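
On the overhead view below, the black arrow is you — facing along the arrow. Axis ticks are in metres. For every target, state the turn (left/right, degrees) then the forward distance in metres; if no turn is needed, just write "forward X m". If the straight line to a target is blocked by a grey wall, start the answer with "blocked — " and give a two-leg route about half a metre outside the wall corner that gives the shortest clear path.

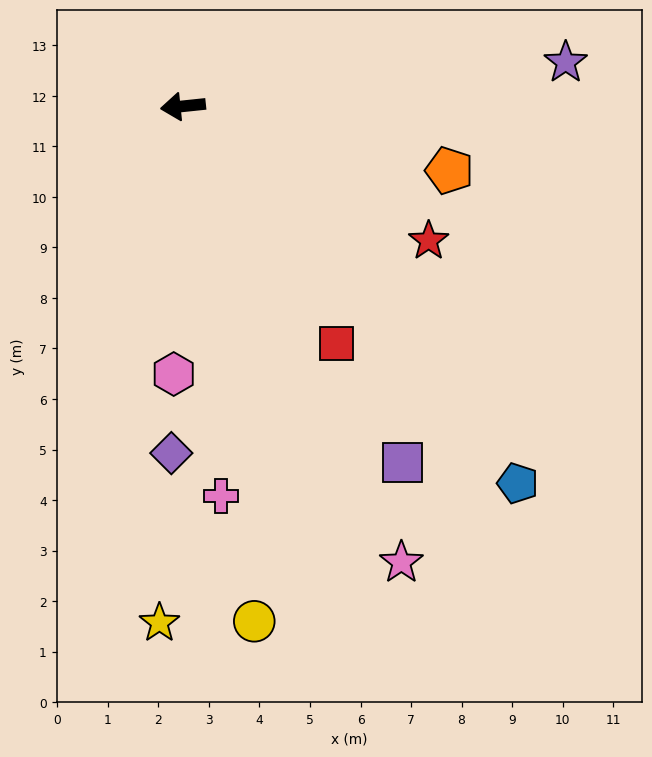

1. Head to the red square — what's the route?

turn left 117°, forward 5.6 m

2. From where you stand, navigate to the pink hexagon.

turn left 82°, forward 5.3 m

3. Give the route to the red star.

turn left 145°, forward 5.5 m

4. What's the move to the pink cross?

turn left 90°, forward 7.8 m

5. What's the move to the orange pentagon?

turn left 160°, forward 5.4 m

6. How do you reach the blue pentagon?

turn left 126°, forward 10.0 m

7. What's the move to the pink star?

turn left 110°, forward 10.0 m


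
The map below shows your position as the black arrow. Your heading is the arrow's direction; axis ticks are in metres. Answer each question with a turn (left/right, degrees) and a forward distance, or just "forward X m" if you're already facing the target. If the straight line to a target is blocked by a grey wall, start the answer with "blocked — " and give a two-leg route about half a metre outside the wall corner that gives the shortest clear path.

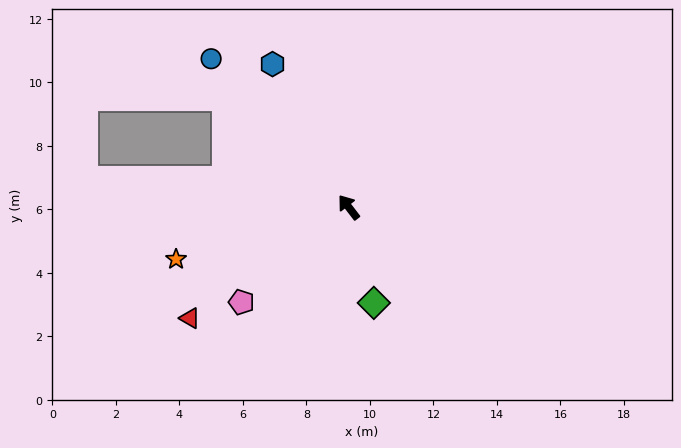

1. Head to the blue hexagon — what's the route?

turn right 10°, forward 5.1 m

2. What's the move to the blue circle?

turn left 5°, forward 6.4 m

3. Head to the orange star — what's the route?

turn left 69°, forward 5.7 m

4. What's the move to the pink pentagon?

turn left 94°, forward 4.5 m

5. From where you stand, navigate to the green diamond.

turn left 157°, forward 3.1 m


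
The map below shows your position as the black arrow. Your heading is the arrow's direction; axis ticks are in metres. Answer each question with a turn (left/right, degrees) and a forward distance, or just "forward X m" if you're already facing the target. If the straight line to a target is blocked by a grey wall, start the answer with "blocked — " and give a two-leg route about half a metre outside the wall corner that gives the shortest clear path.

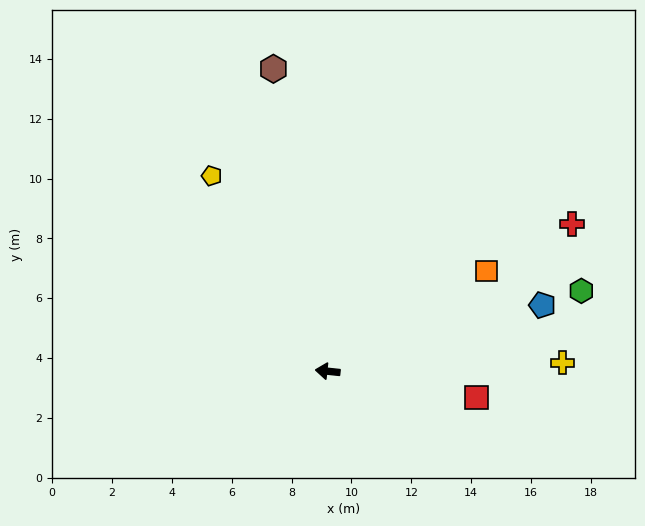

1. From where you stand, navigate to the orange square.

turn right 142°, forward 6.3 m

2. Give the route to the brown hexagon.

turn right 74°, forward 10.3 m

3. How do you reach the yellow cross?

turn right 172°, forward 7.8 m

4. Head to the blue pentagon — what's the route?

turn right 157°, forward 7.5 m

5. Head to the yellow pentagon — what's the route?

turn right 53°, forward 7.6 m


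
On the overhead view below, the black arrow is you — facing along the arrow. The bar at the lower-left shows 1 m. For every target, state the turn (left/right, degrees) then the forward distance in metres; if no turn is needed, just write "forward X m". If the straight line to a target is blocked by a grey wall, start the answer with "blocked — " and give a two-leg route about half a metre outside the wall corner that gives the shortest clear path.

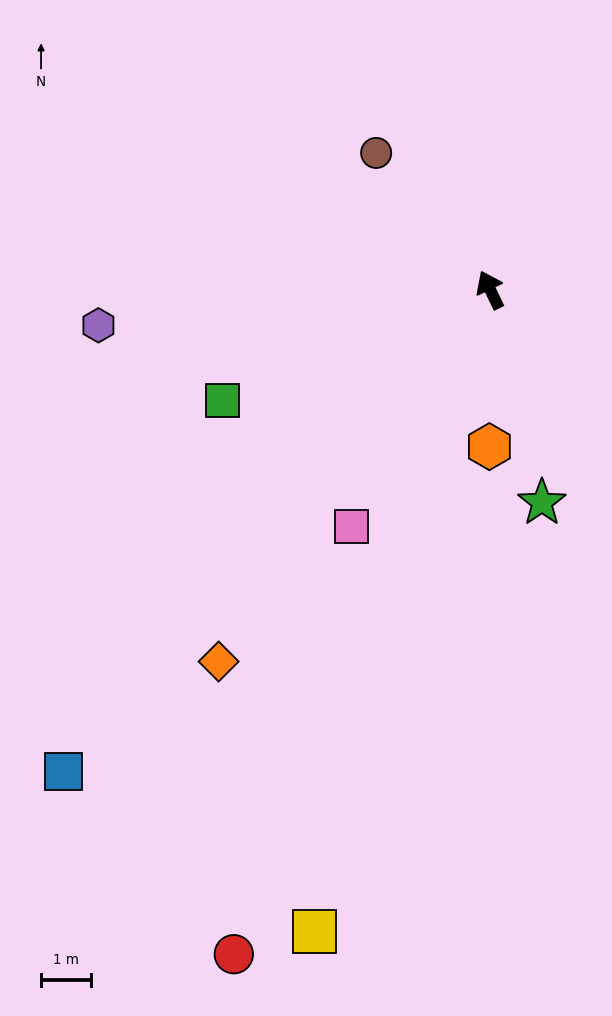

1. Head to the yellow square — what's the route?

turn left 139°, forward 13.2 m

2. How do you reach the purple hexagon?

turn left 70°, forward 7.8 m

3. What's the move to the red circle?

turn left 133°, forward 14.1 m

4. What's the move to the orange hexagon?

turn left 154°, forward 3.1 m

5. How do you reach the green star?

turn left 168°, forward 4.3 m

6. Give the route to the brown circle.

turn left 14°, forward 3.5 m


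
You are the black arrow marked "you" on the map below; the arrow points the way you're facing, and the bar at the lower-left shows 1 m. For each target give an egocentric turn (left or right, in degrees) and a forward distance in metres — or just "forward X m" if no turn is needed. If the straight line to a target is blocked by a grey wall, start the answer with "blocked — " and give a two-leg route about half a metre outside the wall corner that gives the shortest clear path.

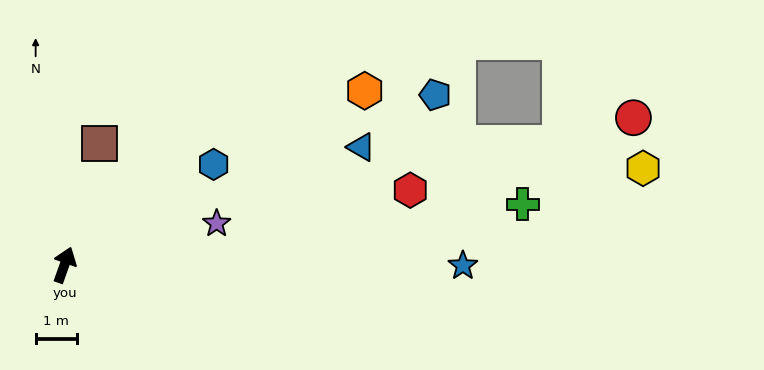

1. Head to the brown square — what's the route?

turn left 4°, forward 3.0 m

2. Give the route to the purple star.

turn right 55°, forward 3.8 m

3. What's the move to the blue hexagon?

turn right 36°, forward 4.3 m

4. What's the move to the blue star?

turn right 71°, forward 9.6 m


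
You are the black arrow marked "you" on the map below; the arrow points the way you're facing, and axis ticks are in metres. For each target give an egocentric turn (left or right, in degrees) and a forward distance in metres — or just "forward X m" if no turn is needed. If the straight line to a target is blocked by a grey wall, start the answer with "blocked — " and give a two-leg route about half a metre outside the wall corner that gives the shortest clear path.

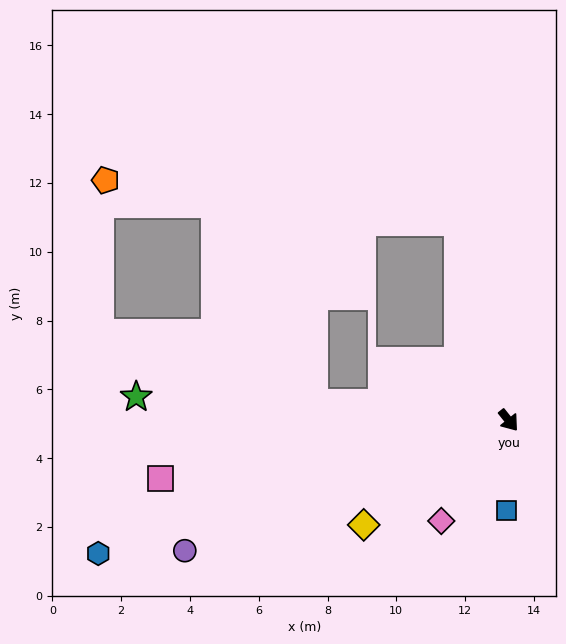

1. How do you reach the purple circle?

turn right 107°, forward 10.1 m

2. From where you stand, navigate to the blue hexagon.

turn right 111°, forward 12.5 m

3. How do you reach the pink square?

turn right 119°, forward 10.3 m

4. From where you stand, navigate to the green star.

turn right 132°, forward 10.8 m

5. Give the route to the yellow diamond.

turn right 93°, forward 5.2 m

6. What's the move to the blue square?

turn right 40°, forward 2.6 m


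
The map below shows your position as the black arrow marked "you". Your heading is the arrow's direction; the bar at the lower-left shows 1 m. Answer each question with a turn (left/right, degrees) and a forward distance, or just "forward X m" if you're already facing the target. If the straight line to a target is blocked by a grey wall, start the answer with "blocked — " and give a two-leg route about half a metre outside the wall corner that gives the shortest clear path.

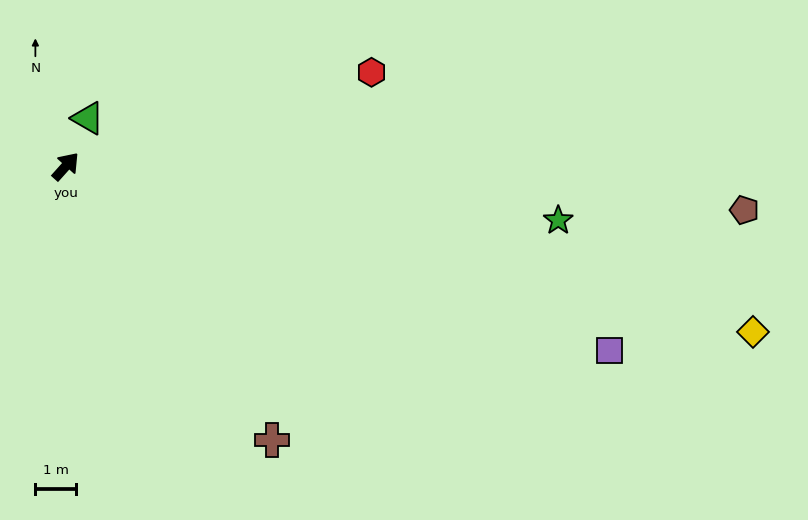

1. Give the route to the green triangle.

turn left 17°, forward 1.3 m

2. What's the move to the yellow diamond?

turn right 62°, forward 17.2 m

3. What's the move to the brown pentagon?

turn right 52°, forward 16.6 m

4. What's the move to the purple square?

turn right 67°, forward 14.0 m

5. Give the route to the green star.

turn right 54°, forward 12.1 m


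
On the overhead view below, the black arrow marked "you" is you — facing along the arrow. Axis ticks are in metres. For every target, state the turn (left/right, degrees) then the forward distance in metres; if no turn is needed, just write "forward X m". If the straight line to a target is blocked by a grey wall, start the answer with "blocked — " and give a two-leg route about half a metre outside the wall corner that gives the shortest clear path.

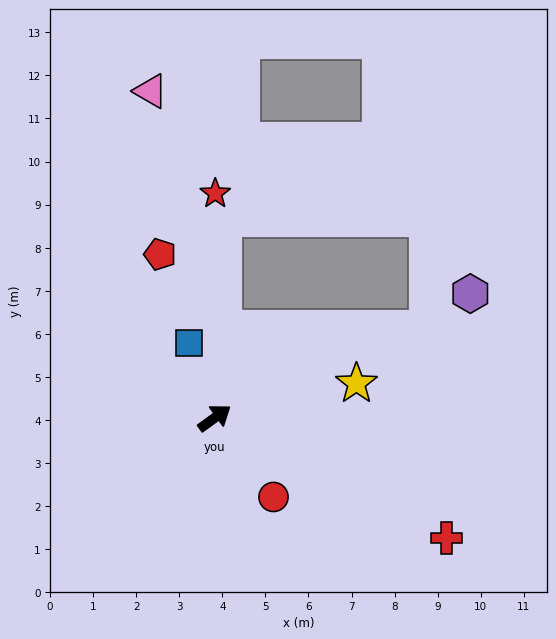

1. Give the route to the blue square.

turn left 73°, forward 1.8 m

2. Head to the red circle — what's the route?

turn right 89°, forward 2.3 m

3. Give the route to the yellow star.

turn right 22°, forward 3.4 m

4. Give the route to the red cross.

turn right 63°, forward 6.1 m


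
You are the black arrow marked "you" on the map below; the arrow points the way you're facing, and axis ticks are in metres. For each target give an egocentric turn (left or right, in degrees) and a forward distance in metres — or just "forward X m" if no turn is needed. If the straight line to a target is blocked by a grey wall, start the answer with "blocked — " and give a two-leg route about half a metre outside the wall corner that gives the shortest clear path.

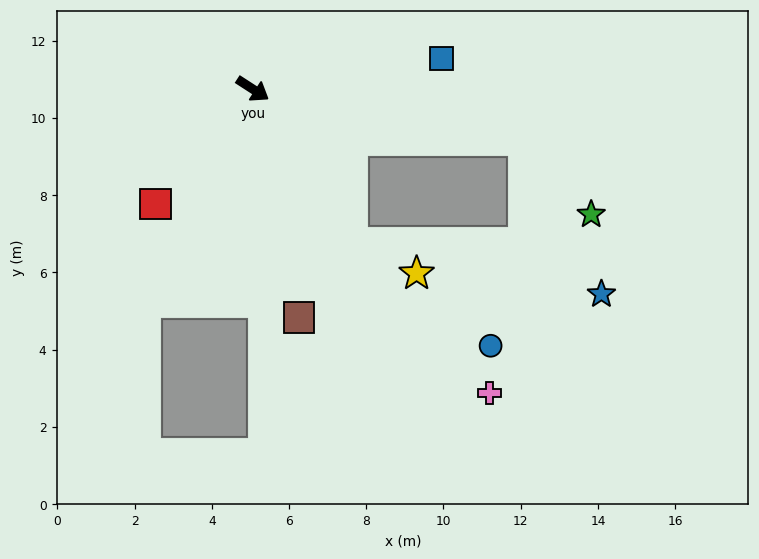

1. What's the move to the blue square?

turn left 42°, forward 5.0 m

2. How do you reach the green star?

blocked — turn left 22°, forward 7.2 m, then turn right 38°, forward 2.6 m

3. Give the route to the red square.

turn right 97°, forward 3.9 m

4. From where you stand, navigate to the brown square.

turn right 46°, forward 6.0 m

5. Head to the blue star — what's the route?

blocked — turn left 22°, forward 7.2 m, then turn right 53°, forward 4.5 m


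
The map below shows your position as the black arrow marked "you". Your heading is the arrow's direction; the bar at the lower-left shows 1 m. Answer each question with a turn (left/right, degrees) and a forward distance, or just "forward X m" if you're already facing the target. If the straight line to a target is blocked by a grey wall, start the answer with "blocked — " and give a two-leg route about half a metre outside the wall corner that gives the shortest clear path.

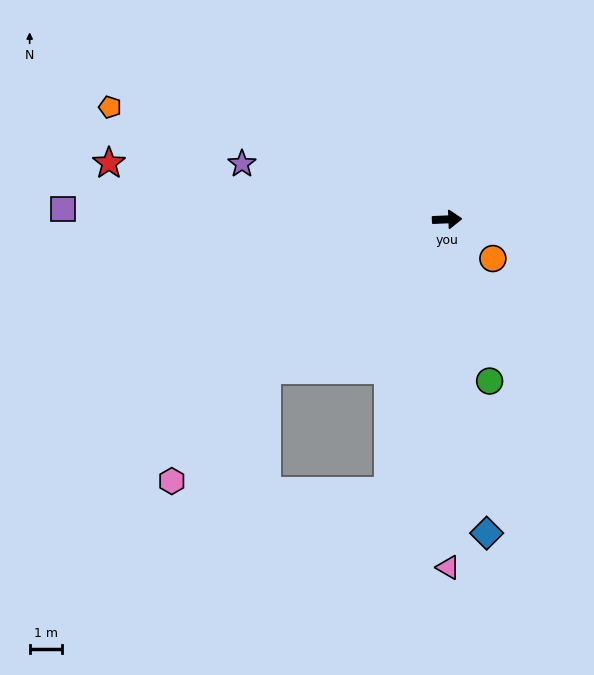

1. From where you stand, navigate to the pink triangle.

turn right 92°, forward 10.6 m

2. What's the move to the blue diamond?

turn right 85°, forward 9.6 m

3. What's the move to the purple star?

turn left 162°, forward 6.5 m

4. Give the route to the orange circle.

turn right 43°, forward 1.8 m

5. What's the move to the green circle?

turn right 78°, forward 5.1 m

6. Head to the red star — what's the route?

turn left 168°, forward 10.5 m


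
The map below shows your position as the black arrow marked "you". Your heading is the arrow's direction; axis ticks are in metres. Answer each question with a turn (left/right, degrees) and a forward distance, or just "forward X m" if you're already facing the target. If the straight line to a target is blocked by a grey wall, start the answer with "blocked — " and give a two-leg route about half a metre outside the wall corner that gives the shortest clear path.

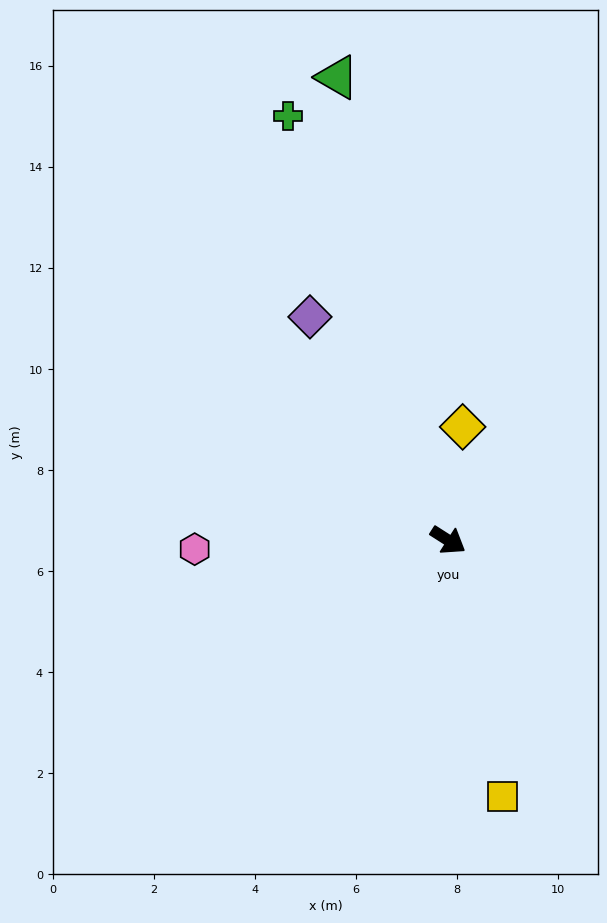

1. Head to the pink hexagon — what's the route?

turn right 145°, forward 5.0 m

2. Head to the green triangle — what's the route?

turn left 136°, forward 9.4 m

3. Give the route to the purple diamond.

turn left 154°, forward 5.2 m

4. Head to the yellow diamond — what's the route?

turn left 115°, forward 2.3 m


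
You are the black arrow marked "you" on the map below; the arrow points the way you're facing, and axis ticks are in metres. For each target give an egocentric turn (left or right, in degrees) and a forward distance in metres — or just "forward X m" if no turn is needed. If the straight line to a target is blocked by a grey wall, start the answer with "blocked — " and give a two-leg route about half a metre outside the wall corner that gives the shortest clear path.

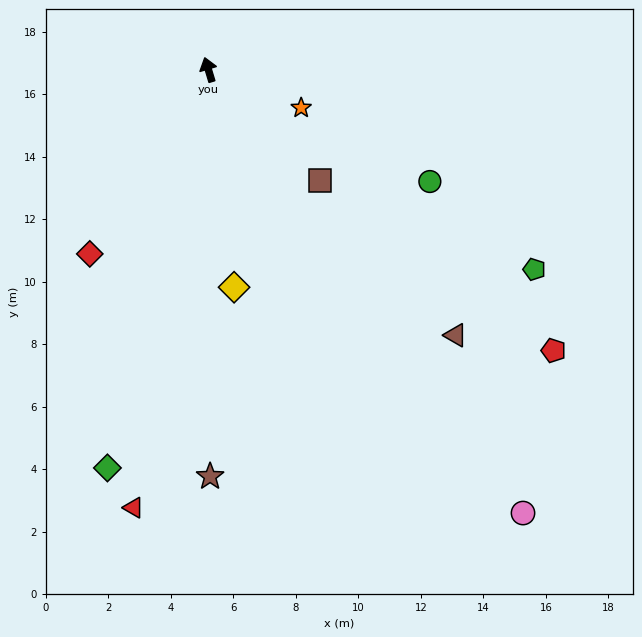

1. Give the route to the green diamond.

turn left 149°, forward 13.1 m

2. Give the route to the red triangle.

turn left 154°, forward 14.2 m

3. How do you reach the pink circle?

turn right 161°, forward 17.4 m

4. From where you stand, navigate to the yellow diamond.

turn left 170°, forward 7.0 m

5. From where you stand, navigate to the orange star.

turn right 129°, forward 3.2 m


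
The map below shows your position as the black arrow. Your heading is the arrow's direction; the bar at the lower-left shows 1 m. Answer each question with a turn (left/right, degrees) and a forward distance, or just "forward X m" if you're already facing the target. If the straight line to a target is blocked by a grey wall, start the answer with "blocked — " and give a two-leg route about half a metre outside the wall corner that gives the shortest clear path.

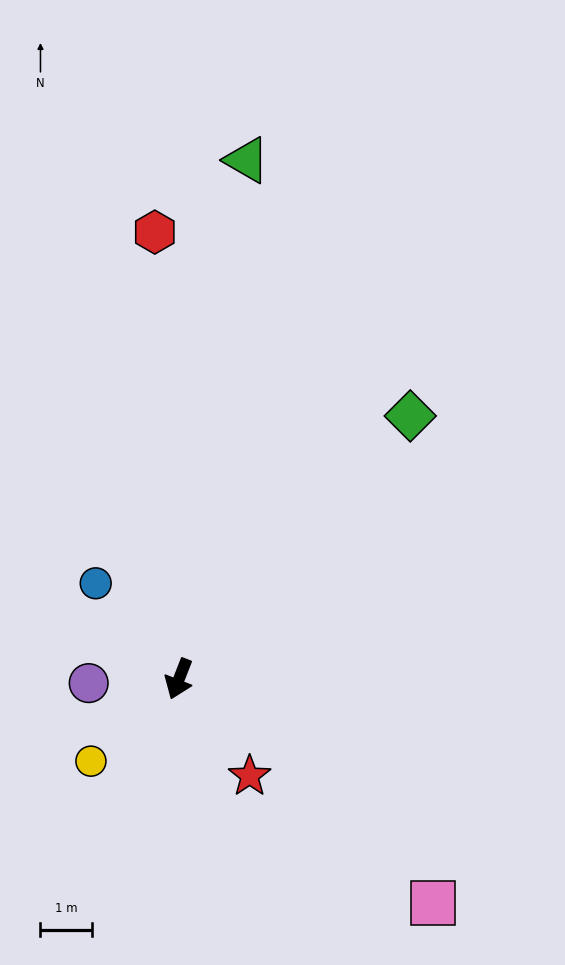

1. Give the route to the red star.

turn left 57°, forward 2.3 m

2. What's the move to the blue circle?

turn right 118°, forward 2.4 m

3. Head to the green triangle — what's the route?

turn right 166°, forward 10.1 m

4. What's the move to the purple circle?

turn right 66°, forward 1.7 m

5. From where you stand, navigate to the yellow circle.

turn right 26°, forward 2.3 m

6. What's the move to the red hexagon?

turn right 156°, forward 8.6 m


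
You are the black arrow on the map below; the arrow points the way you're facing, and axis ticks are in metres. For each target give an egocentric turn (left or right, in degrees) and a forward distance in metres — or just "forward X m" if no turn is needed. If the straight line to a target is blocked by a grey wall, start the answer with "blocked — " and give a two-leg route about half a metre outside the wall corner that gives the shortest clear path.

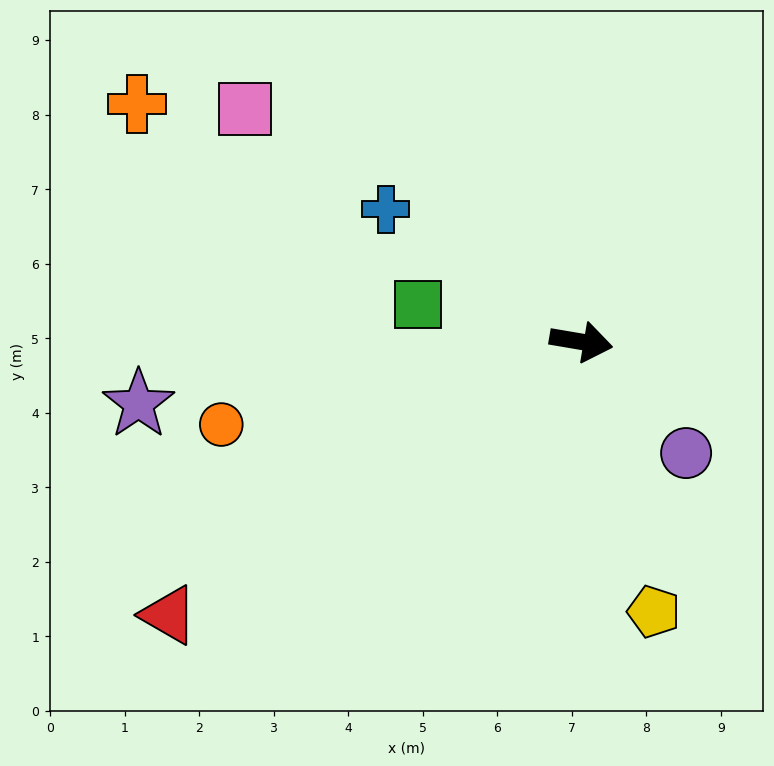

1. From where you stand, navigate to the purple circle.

turn right 37°, forward 2.1 m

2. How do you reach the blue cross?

turn left 156°, forward 3.2 m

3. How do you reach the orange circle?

turn right 157°, forward 5.0 m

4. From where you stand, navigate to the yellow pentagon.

turn right 65°, forward 3.8 m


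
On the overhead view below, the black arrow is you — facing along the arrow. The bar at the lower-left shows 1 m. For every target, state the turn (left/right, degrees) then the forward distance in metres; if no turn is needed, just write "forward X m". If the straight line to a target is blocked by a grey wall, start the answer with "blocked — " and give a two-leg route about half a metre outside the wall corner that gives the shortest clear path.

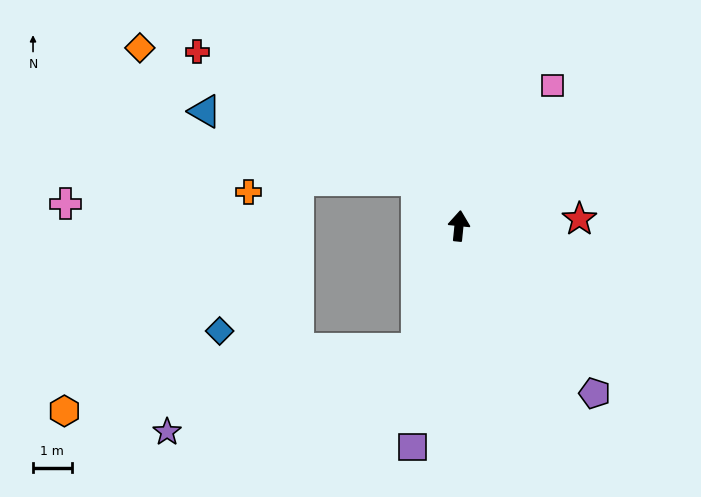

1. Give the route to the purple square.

turn left 174°, forward 5.8 m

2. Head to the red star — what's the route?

turn right 81°, forward 3.1 m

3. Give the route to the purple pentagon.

turn right 135°, forward 5.6 m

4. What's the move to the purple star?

blocked — turn left 167°, forward 3.4 m, then turn right 53°, forward 6.8 m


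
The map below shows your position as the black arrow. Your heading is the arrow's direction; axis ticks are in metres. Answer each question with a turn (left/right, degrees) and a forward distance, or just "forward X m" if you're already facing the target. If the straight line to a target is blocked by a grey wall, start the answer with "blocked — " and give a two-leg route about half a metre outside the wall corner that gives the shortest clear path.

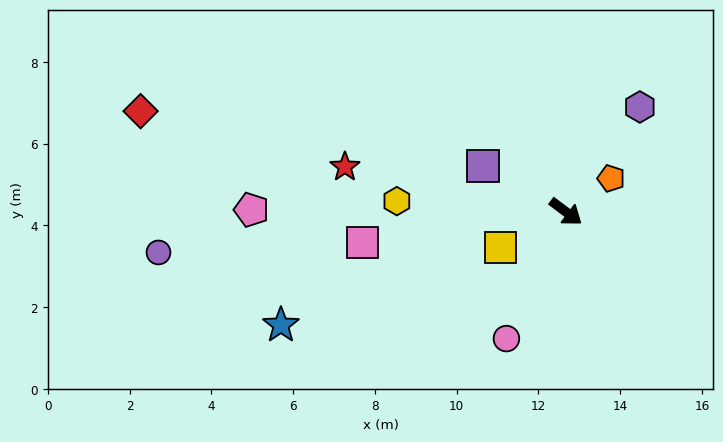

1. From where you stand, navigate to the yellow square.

turn right 115°, forward 1.8 m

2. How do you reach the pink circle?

turn right 78°, forward 3.4 m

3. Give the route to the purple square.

turn right 172°, forward 2.3 m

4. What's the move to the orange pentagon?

turn left 73°, forward 1.4 m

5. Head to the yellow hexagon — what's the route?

turn right 147°, forward 4.1 m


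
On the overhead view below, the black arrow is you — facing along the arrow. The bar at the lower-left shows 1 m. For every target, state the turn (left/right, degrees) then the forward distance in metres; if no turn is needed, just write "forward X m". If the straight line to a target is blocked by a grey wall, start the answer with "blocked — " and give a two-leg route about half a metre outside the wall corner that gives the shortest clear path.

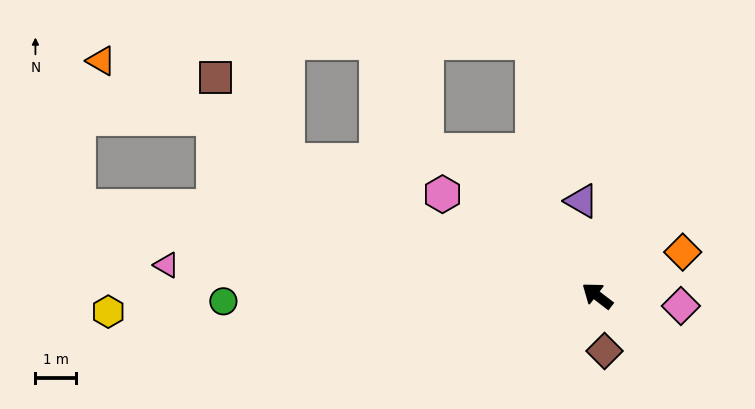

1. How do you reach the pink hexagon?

turn left 4°, forward 4.5 m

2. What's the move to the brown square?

blocked — turn left 14°, forward 8.2 m, then turn right 25°, forward 2.7 m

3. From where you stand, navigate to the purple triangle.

turn right 43°, forward 2.3 m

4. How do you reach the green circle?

turn left 38°, forward 9.1 m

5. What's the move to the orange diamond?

turn right 115°, forward 2.3 m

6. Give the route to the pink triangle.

turn left 33°, forward 10.5 m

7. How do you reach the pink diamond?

turn right 149°, forward 2.1 m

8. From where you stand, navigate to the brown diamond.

turn left 135°, forward 1.4 m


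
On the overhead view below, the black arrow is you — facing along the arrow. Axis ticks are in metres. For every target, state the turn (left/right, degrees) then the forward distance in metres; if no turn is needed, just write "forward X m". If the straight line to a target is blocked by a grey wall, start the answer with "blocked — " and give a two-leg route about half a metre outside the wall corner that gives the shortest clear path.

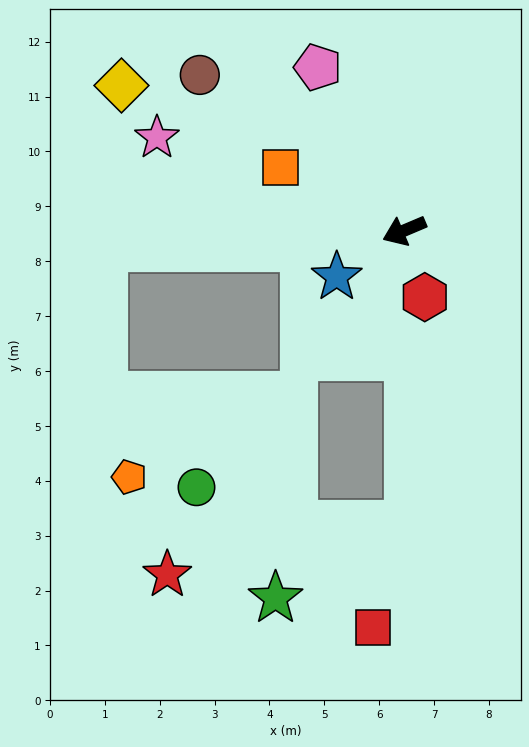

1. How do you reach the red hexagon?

turn left 84°, forward 1.3 m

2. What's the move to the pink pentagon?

turn right 85°, forward 3.4 m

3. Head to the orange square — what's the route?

turn right 50°, forward 2.5 m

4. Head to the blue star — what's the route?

turn left 11°, forward 1.5 m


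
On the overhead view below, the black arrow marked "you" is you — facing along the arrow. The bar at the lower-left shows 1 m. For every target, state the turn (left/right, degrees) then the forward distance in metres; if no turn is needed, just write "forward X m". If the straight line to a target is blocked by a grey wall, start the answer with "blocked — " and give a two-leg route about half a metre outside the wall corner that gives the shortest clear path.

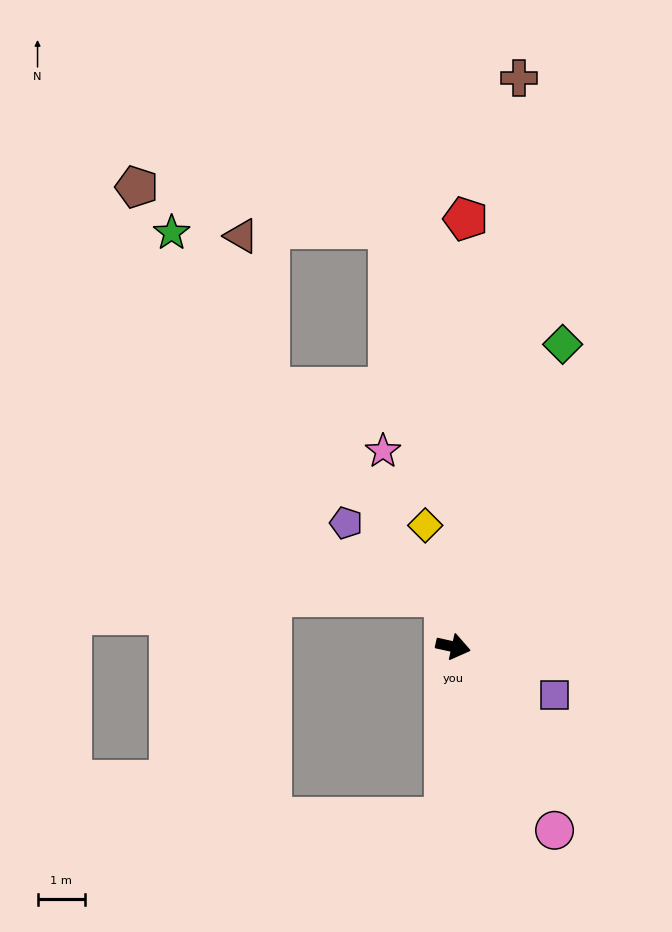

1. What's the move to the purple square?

turn right 13°, forward 2.4 m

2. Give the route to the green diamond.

turn left 83°, forward 6.8 m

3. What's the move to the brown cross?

turn left 96°, forward 12.1 m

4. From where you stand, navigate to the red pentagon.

turn left 101°, forward 9.0 m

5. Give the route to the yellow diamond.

turn left 115°, forward 2.6 m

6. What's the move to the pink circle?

turn right 49°, forward 4.4 m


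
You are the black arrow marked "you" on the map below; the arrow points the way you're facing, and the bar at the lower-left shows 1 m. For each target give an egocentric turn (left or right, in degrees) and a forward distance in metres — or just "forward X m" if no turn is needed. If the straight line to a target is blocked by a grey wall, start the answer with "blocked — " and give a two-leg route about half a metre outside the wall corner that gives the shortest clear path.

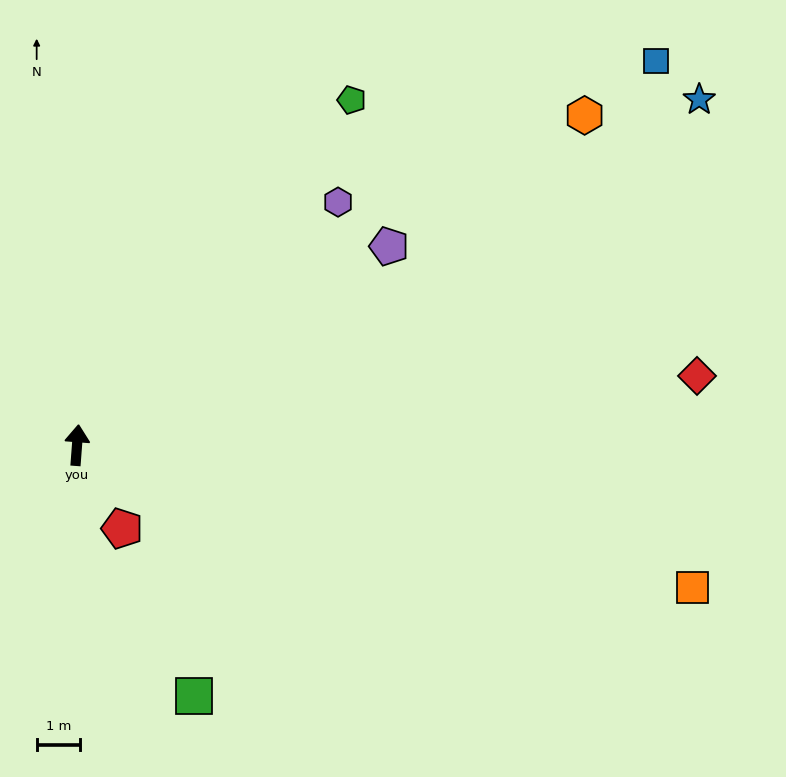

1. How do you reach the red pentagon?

turn right 147°, forward 2.2 m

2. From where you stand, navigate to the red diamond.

turn right 79°, forward 14.3 m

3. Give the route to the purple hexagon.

turn right 43°, forward 8.2 m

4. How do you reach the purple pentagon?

turn right 53°, forward 8.5 m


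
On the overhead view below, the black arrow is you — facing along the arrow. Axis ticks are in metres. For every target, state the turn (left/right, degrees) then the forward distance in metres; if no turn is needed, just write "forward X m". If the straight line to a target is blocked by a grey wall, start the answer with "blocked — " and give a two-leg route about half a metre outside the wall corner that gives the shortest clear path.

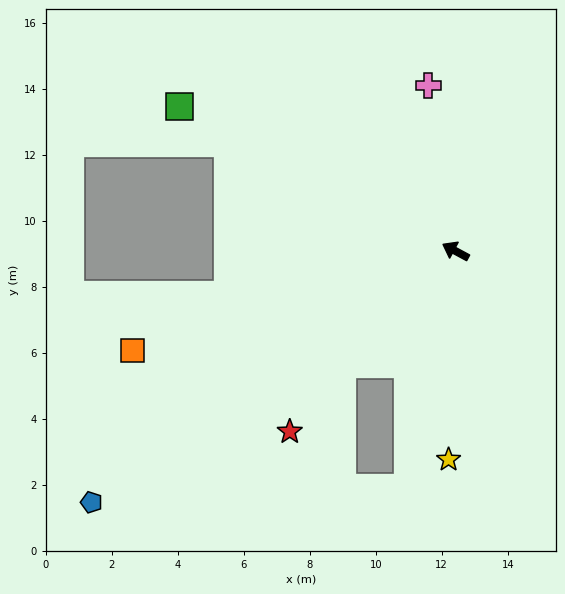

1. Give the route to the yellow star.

turn left 116°, forward 6.3 m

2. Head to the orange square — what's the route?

turn left 45°, forward 10.2 m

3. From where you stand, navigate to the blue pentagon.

turn left 63°, forward 13.4 m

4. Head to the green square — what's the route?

forward 9.4 m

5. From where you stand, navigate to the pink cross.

turn right 52°, forward 5.1 m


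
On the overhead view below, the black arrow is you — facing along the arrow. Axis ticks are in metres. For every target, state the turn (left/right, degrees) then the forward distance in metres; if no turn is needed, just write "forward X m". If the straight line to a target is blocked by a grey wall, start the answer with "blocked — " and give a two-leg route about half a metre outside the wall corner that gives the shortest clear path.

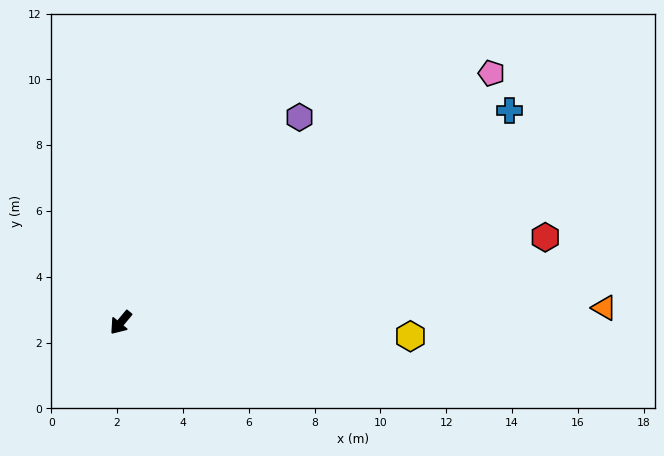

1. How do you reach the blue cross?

turn left 158°, forward 13.5 m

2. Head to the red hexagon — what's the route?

turn left 141°, forward 13.2 m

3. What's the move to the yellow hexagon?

turn left 127°, forward 8.8 m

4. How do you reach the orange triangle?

turn left 132°, forward 14.7 m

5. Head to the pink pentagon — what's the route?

turn left 164°, forward 13.6 m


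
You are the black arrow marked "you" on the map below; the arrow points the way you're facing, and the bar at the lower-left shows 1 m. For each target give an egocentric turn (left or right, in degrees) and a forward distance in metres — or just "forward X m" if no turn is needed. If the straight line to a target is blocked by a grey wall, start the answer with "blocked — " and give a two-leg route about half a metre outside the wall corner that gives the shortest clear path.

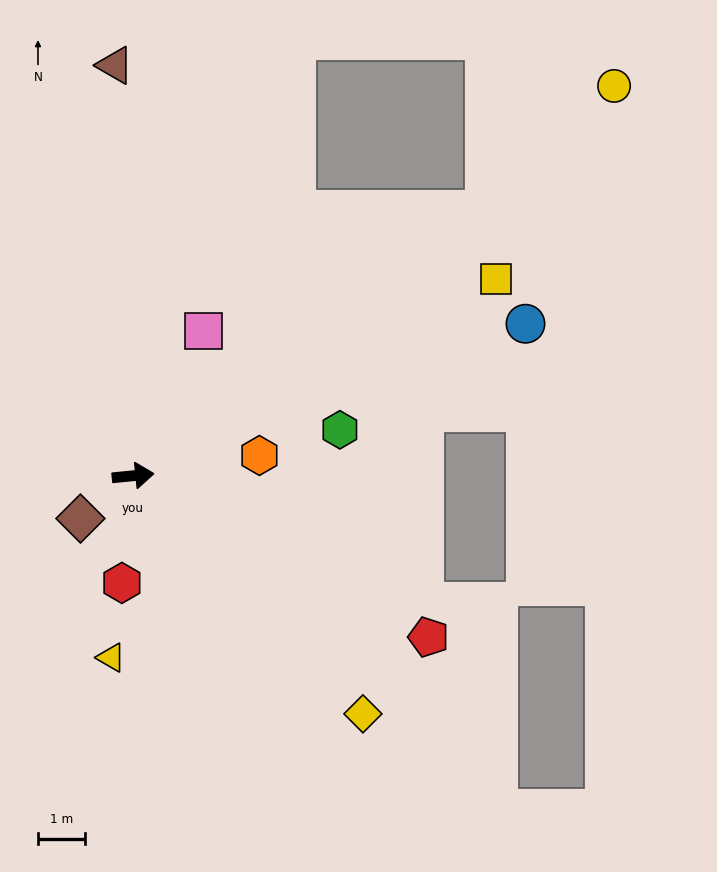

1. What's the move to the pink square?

turn left 58°, forward 3.4 m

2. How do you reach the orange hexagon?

turn left 3°, forward 2.7 m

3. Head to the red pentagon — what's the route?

turn right 34°, forward 7.1 m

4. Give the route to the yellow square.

turn left 23°, forward 8.7 m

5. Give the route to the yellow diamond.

turn right 52°, forward 7.0 m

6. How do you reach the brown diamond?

turn right 147°, forward 1.4 m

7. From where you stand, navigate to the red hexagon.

turn right 102°, forward 2.3 m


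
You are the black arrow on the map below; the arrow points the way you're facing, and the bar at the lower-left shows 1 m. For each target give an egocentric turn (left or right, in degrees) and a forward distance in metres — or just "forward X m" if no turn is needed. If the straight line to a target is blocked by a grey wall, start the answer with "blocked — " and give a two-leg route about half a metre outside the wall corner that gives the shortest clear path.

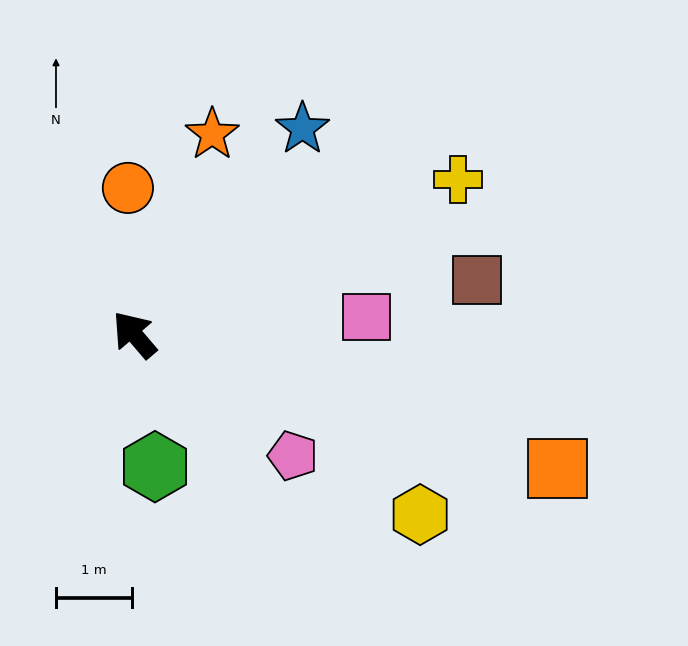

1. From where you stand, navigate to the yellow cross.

turn right 105°, forward 4.7 m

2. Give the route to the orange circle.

turn right 38°, forward 1.9 m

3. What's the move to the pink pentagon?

turn right 168°, forward 2.6 m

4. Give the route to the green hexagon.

turn left 148°, forward 1.8 m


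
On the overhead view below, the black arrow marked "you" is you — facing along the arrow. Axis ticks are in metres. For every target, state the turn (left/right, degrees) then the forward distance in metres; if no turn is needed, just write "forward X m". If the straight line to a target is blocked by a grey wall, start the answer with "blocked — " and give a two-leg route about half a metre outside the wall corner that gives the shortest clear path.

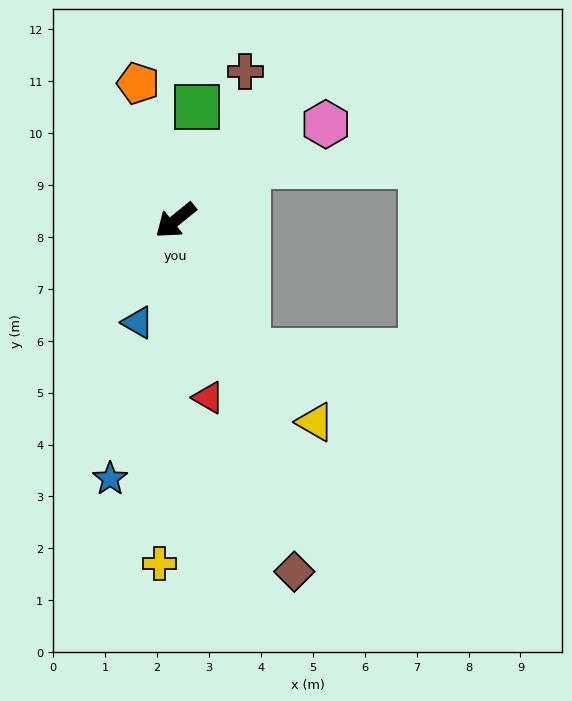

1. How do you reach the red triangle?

turn left 61°, forward 3.5 m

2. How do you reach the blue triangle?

turn left 31°, forward 2.1 m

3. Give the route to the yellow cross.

turn left 48°, forward 6.6 m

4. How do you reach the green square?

turn right 140°, forward 2.2 m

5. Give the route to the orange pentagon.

turn right 114°, forward 2.7 m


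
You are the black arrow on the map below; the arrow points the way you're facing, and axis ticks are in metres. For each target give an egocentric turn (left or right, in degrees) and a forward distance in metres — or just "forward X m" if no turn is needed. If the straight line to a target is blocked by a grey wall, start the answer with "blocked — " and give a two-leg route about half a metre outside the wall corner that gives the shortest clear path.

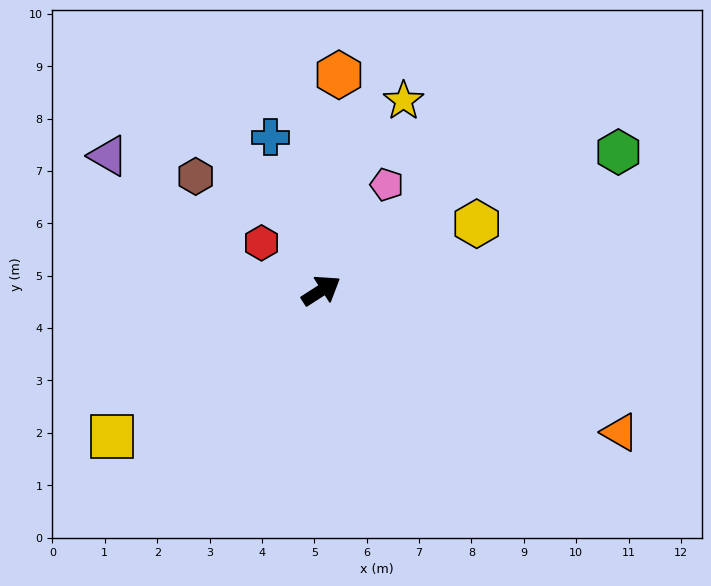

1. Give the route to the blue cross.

turn left 76°, forward 3.1 m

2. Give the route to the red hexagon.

turn left 109°, forward 1.5 m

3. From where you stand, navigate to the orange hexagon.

turn left 53°, forward 4.1 m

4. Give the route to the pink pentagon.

turn left 26°, forward 2.4 m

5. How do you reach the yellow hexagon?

turn right 9°, forward 3.2 m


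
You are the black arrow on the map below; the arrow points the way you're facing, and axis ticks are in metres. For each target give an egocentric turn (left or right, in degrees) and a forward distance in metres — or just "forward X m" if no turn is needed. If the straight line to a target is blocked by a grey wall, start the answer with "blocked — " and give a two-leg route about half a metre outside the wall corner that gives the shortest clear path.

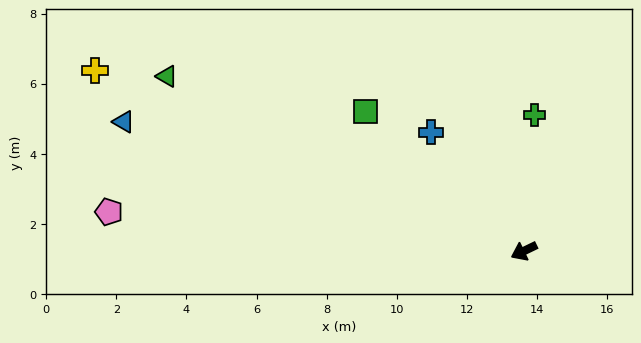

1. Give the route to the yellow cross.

turn right 49°, forward 13.3 m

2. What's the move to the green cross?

turn right 120°, forward 3.9 m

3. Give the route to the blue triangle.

turn right 44°, forward 12.0 m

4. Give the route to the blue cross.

turn right 78°, forward 4.3 m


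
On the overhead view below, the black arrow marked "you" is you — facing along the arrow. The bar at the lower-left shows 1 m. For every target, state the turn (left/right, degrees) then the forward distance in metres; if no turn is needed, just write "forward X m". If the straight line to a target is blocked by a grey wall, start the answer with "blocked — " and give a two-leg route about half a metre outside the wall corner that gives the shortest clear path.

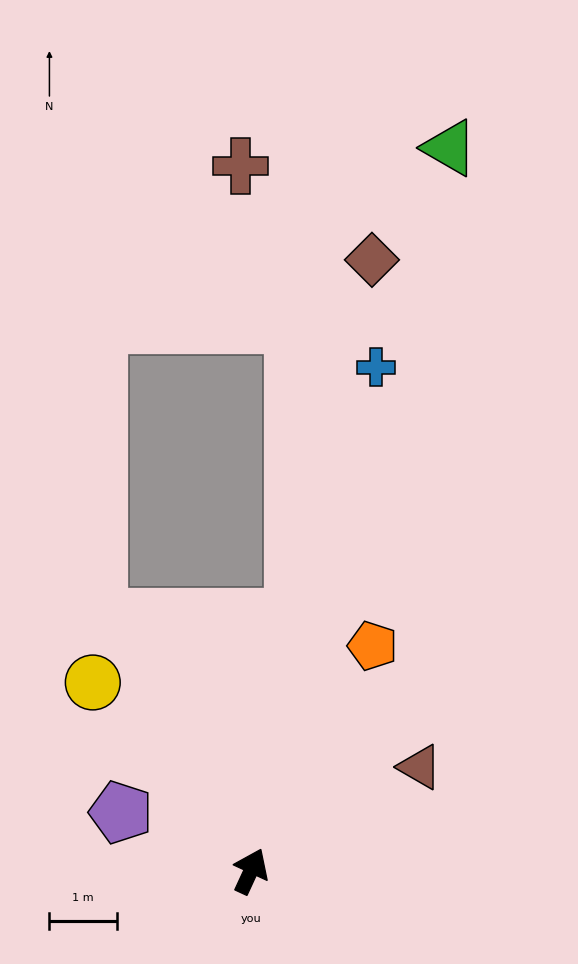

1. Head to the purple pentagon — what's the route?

turn left 90°, forward 2.1 m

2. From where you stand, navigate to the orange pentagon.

turn right 4°, forward 3.8 m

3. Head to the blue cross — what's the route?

turn left 11°, forward 7.7 m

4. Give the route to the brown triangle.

turn right 34°, forward 2.9 m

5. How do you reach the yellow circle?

turn left 65°, forward 3.7 m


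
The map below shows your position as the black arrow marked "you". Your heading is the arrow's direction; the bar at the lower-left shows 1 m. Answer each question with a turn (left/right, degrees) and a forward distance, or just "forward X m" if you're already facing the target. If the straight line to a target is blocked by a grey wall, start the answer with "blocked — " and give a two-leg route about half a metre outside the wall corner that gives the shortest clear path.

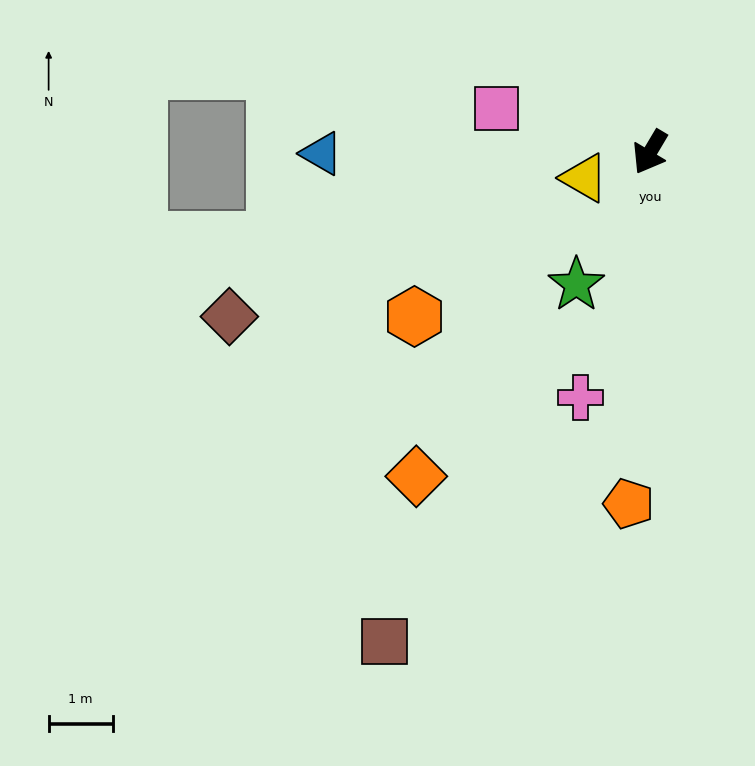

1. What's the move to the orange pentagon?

turn left 27°, forward 5.5 m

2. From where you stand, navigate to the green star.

forward 2.4 m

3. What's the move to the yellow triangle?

turn right 38°, forward 1.1 m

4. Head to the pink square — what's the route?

turn right 75°, forward 2.5 m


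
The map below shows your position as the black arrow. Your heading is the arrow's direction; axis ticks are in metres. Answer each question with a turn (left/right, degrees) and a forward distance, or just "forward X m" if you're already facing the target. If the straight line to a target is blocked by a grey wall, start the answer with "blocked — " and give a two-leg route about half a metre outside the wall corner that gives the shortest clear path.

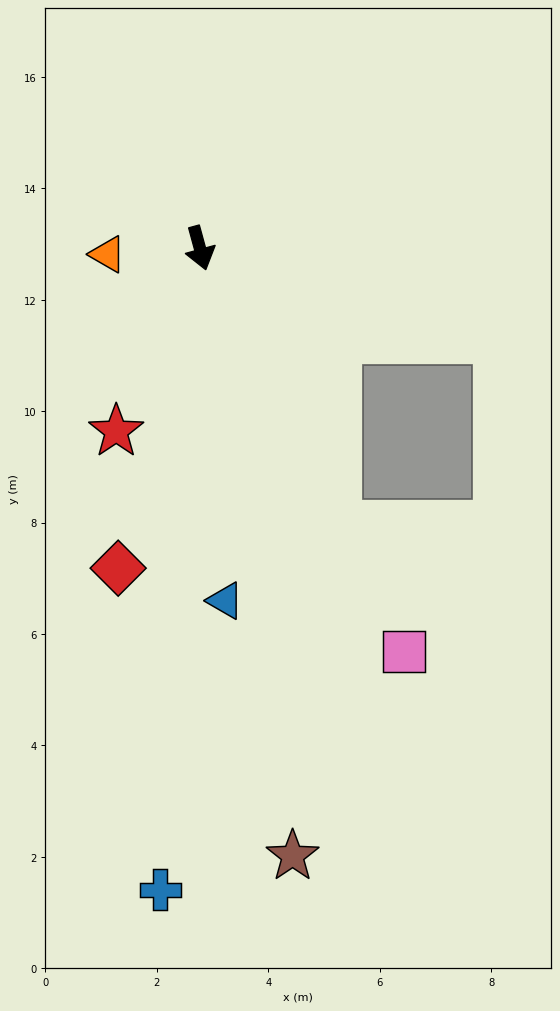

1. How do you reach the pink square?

turn left 12°, forward 8.1 m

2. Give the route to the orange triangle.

turn right 101°, forward 1.7 m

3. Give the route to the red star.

turn right 40°, forward 3.6 m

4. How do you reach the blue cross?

turn right 19°, forward 11.5 m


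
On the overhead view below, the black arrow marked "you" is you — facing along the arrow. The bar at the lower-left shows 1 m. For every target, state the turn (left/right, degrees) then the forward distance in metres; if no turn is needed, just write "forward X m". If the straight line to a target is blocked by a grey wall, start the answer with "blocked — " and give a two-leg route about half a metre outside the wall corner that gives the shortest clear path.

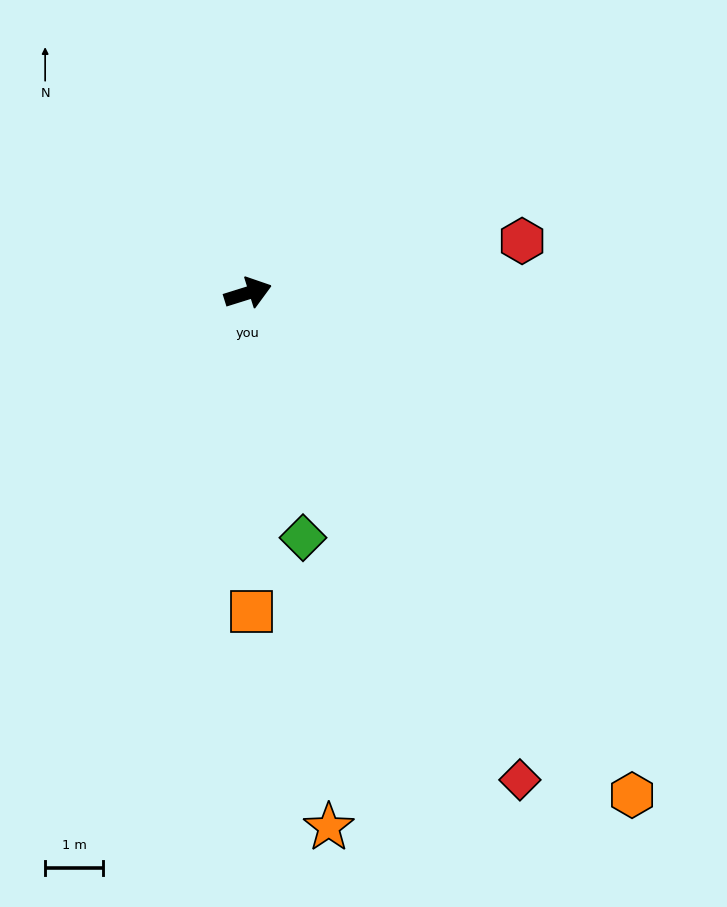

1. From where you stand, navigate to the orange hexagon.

turn right 70°, forward 10.9 m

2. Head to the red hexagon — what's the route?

turn right 7°, forward 4.8 m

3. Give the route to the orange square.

turn right 107°, forward 5.5 m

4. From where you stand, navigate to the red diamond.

turn right 78°, forward 9.6 m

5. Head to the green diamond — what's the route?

turn right 95°, forward 4.3 m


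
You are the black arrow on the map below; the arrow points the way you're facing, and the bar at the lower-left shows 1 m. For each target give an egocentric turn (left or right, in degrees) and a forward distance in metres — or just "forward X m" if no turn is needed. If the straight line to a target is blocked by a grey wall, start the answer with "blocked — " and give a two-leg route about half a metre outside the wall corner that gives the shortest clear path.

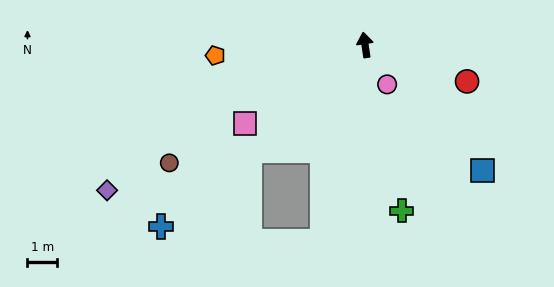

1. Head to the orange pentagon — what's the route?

turn left 86°, forward 5.0 m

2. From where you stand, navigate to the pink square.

turn left 115°, forward 4.8 m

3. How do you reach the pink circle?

turn right 159°, forward 1.5 m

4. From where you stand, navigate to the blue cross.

turn left 123°, forward 9.2 m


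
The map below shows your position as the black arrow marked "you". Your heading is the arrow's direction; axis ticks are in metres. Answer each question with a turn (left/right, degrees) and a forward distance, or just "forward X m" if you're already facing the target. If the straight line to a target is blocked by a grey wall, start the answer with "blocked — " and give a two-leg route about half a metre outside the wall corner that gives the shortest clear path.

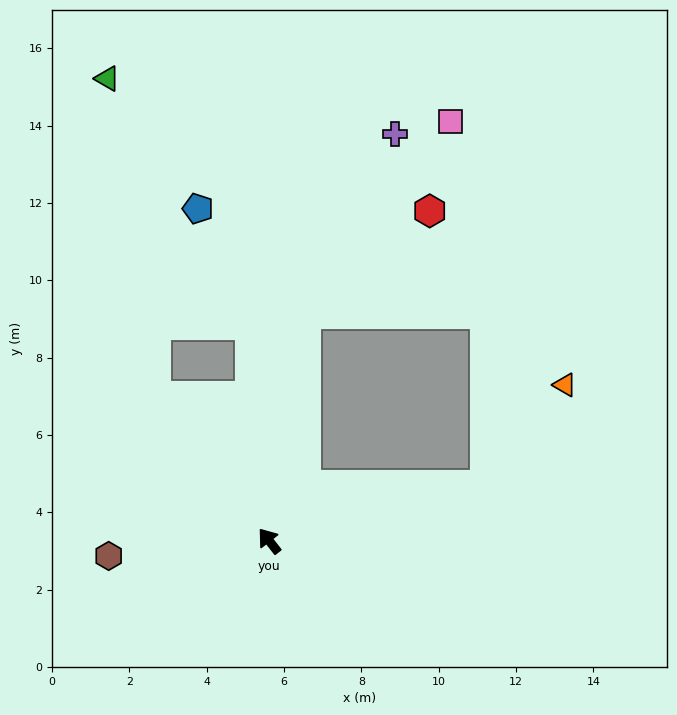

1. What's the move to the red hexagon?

blocked — turn right 47°, forward 6.0 m, then turn right 42°, forward 4.2 m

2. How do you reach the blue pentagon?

blocked — turn right 33°, forward 5.6 m, then turn left 20°, forward 3.3 m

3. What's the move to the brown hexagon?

turn left 57°, forward 4.2 m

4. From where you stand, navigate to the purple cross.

blocked — turn right 47°, forward 6.0 m, then turn right 18°, forward 5.2 m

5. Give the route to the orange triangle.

blocked — turn right 114°, forward 5.8 m, then turn left 38°, forward 3.3 m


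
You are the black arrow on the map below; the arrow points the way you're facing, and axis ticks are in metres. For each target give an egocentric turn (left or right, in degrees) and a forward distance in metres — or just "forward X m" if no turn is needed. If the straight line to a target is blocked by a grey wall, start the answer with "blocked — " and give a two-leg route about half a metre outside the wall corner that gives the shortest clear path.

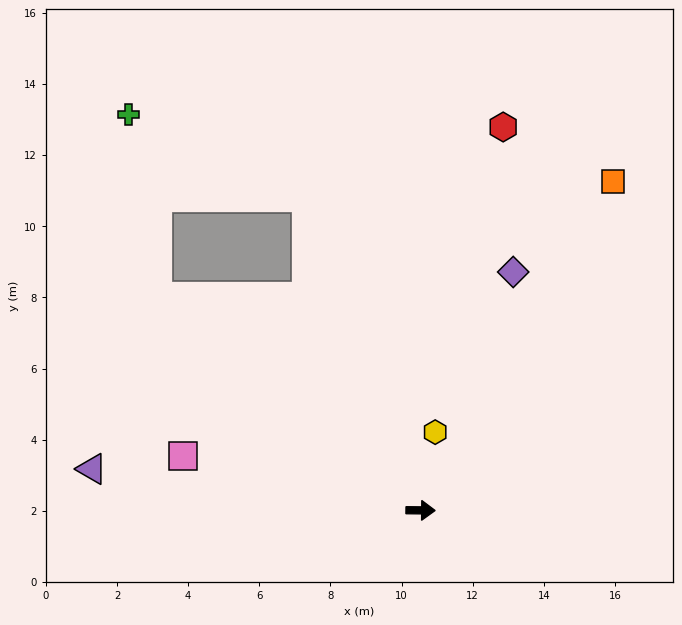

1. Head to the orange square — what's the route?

turn left 60°, forward 10.7 m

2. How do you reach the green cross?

blocked — turn left 142°, forward 9.5 m, then turn right 42°, forward 5.2 m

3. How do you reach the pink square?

turn left 168°, forward 6.9 m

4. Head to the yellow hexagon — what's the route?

turn left 80°, forward 2.2 m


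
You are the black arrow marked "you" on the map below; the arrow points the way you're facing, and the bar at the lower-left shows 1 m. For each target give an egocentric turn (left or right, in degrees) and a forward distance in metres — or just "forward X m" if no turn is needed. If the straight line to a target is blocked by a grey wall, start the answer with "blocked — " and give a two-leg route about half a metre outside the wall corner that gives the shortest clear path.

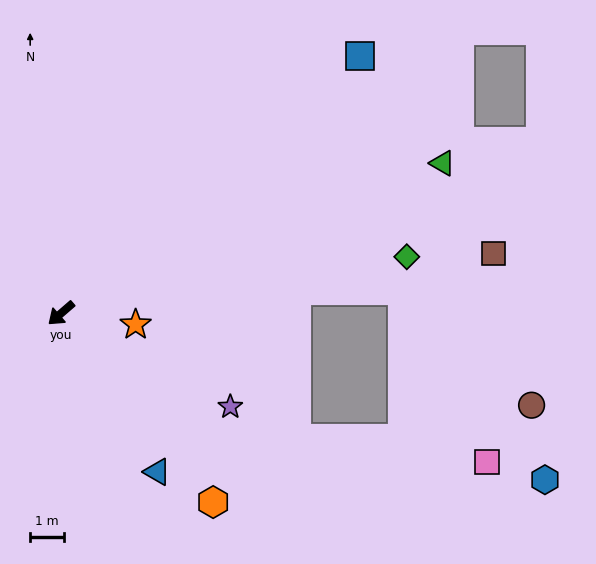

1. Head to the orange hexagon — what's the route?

turn left 88°, forward 7.1 m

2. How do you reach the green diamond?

turn left 148°, forward 10.3 m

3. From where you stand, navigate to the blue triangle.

turn left 80°, forward 5.5 m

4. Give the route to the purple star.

turn left 110°, forward 5.7 m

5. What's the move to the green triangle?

turn left 161°, forward 12.1 m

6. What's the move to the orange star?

turn left 131°, forward 2.2 m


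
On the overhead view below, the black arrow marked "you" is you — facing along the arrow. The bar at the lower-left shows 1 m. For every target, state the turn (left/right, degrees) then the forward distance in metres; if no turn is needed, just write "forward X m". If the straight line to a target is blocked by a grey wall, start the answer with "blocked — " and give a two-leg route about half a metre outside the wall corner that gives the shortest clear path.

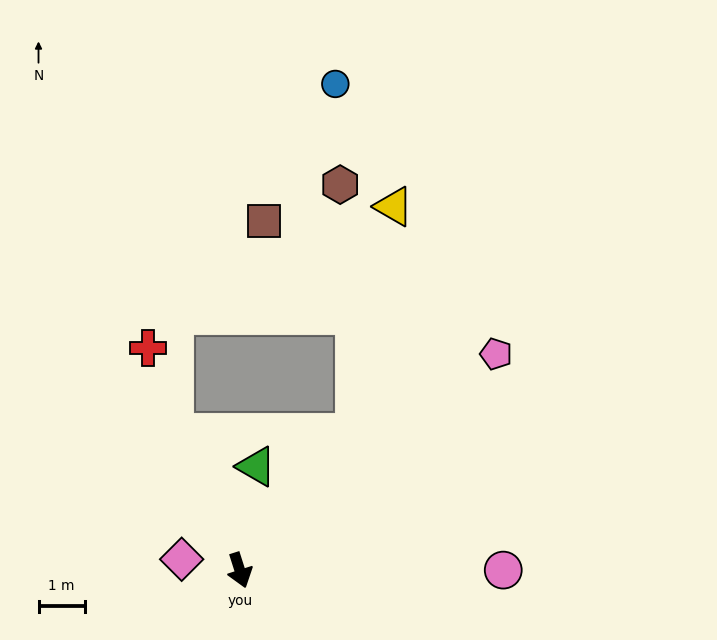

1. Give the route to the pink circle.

turn left 72°, forward 5.7 m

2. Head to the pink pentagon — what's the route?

turn left 112°, forward 7.3 m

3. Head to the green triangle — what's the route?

turn left 153°, forward 2.3 m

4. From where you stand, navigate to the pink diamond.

turn right 118°, forward 1.3 m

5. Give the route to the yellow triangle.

blocked — turn left 122°, forward 3.9 m, then turn left 31°, forward 5.0 m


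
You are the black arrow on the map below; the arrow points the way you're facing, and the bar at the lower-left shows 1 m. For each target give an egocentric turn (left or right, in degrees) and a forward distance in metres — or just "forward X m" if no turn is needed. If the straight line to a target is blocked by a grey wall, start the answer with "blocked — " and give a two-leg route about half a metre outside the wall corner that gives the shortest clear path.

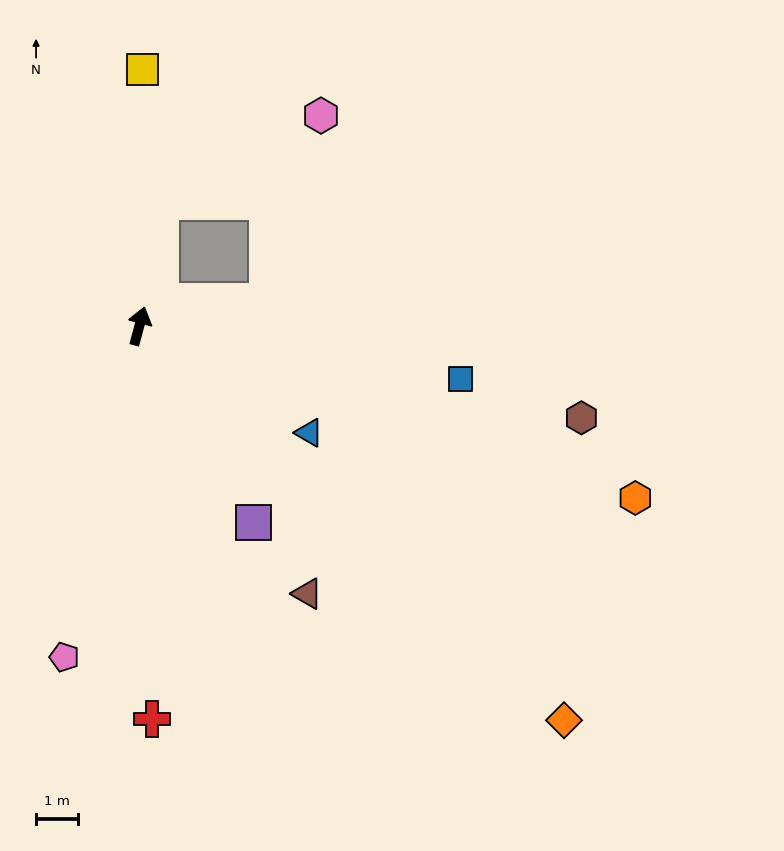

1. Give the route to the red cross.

turn right 163°, forward 9.3 m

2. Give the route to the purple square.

turn right 135°, forward 5.4 m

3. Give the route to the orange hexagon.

turn right 94°, forward 12.4 m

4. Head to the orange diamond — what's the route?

turn right 118°, forward 13.7 m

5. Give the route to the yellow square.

turn left 14°, forward 6.1 m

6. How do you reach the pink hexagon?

blocked — turn left 5°, forward 3.0 m, then turn right 52°, forward 4.3 m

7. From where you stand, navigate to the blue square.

turn right 84°, forward 7.7 m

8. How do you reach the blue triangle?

turn right 107°, forward 4.7 m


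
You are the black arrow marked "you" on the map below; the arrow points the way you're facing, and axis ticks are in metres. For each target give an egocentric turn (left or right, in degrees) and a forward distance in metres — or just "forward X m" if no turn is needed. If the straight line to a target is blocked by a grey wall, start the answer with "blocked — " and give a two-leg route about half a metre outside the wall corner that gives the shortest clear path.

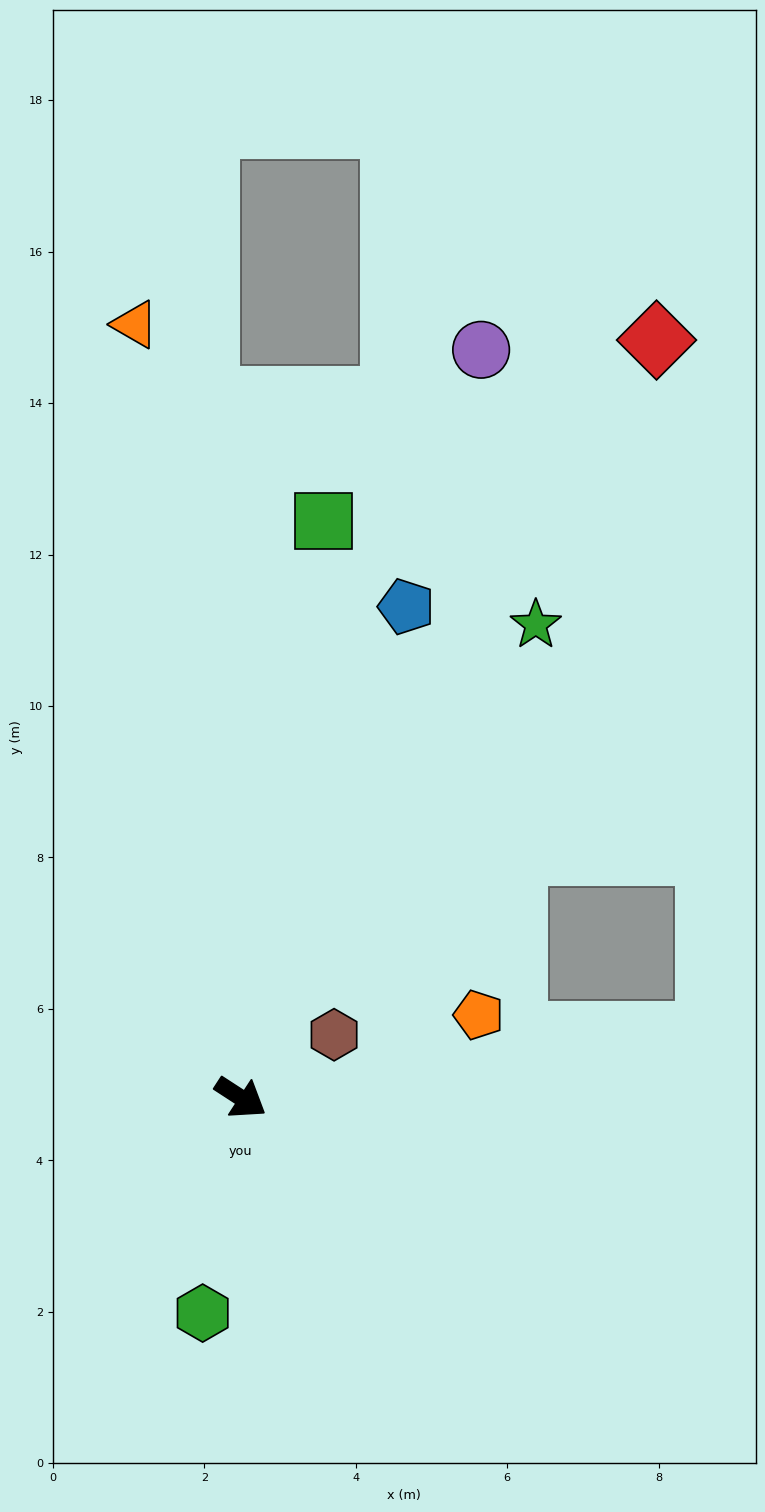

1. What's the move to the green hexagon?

turn right 67°, forward 2.9 m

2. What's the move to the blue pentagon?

turn left 104°, forward 6.8 m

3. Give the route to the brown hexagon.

turn left 67°, forward 1.5 m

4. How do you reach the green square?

turn left 115°, forward 7.7 m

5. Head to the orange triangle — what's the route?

turn left 131°, forward 10.3 m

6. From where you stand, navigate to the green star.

turn left 91°, forward 7.4 m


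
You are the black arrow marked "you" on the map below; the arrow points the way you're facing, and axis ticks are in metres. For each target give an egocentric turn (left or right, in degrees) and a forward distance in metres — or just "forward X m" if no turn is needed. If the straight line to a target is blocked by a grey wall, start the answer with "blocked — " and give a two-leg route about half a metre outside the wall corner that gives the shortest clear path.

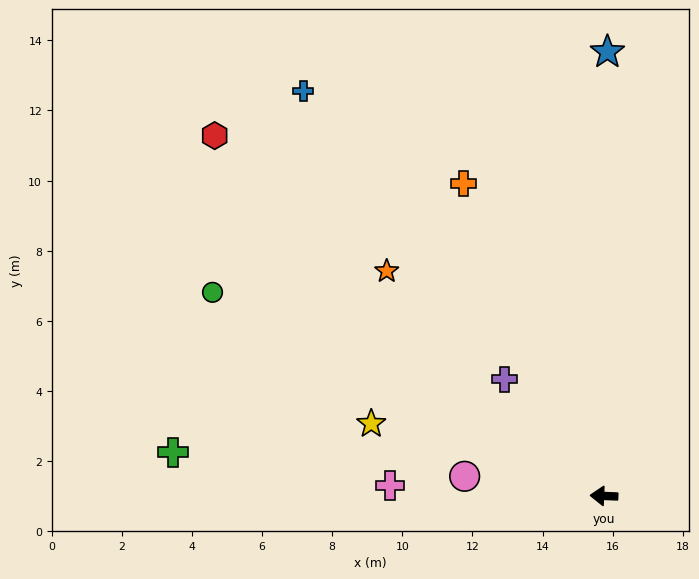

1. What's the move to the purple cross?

turn right 47°, forward 4.4 m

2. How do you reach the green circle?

turn right 25°, forward 12.6 m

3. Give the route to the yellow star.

turn right 15°, forward 6.9 m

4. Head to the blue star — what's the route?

turn right 88°, forward 12.7 m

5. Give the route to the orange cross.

turn right 63°, forward 9.8 m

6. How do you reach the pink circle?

turn right 6°, forward 4.0 m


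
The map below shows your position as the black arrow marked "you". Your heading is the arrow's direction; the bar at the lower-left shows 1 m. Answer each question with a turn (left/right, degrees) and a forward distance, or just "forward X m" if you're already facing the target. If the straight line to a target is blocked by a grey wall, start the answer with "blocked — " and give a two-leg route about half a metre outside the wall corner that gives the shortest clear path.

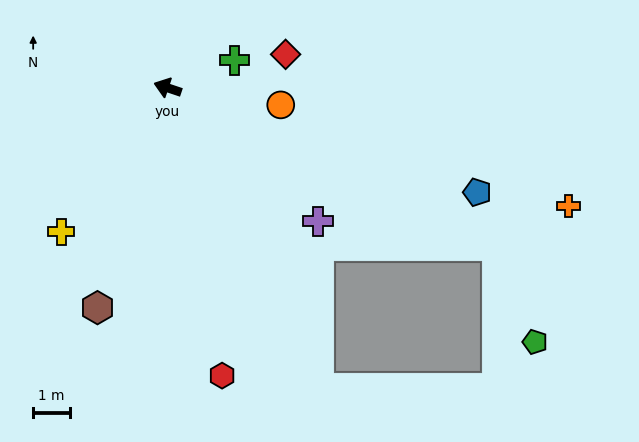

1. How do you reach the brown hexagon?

turn left 91°, forward 6.2 m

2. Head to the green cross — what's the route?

turn right 139°, forward 1.9 m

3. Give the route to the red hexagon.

turn left 119°, forward 7.9 m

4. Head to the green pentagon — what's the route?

blocked — turn left 173°, forward 9.8 m, then turn right 43°, forward 2.8 m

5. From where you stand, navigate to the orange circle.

turn right 170°, forward 3.1 m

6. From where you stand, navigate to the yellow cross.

turn left 72°, forward 4.8 m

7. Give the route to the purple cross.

turn left 157°, forward 5.4 m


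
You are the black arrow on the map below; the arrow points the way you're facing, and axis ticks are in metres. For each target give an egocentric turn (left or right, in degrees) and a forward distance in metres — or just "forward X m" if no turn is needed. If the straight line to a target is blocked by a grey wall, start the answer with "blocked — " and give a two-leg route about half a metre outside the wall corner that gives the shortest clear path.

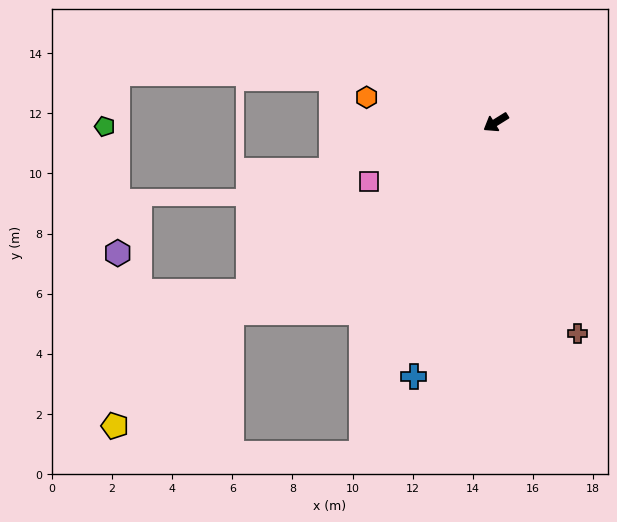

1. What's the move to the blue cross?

turn left 40°, forward 8.9 m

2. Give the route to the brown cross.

turn left 79°, forward 7.5 m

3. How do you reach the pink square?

turn right 7°, forward 4.7 m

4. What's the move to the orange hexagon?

turn right 43°, forward 4.4 m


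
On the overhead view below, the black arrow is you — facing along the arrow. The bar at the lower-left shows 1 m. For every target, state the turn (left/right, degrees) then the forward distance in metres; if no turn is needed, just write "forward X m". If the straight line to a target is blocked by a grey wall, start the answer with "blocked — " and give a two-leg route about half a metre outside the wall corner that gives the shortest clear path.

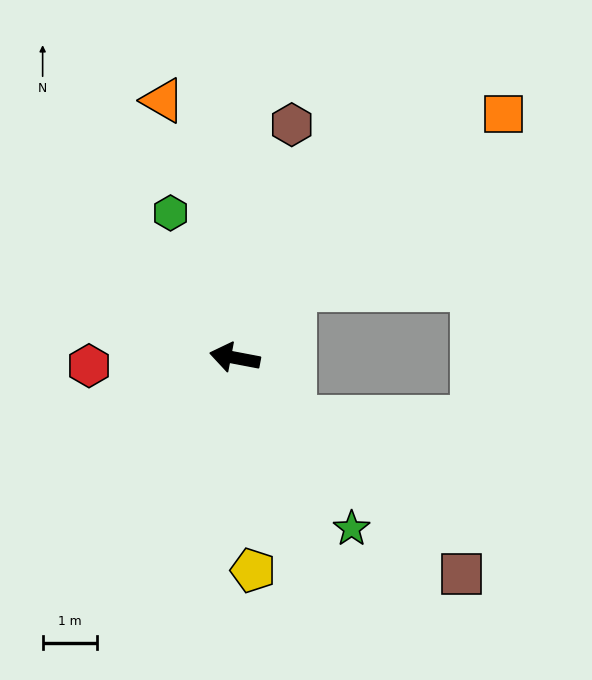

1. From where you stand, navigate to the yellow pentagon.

turn left 106°, forward 3.9 m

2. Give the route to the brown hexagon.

turn right 93°, forward 4.4 m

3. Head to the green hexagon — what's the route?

turn right 55°, forward 2.9 m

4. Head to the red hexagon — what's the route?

turn left 14°, forward 2.7 m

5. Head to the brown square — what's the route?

turn left 147°, forward 5.7 m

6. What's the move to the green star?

turn left 135°, forward 3.8 m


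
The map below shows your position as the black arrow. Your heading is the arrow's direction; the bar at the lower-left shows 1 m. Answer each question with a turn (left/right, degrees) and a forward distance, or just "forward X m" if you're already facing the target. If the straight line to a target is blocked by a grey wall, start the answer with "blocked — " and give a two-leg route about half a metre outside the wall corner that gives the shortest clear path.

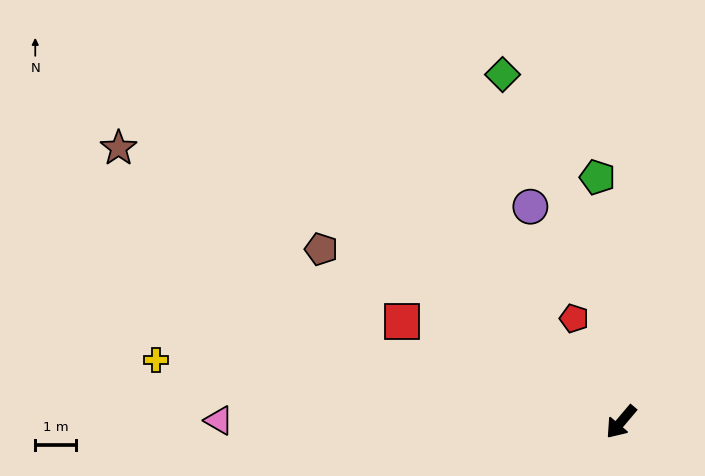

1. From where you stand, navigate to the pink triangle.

turn right 50°, forward 9.8 m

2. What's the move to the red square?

turn right 74°, forward 5.9 m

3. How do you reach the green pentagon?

turn right 134°, forward 6.0 m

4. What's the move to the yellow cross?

turn right 57°, forward 11.4 m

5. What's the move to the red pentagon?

turn right 115°, forward 2.8 m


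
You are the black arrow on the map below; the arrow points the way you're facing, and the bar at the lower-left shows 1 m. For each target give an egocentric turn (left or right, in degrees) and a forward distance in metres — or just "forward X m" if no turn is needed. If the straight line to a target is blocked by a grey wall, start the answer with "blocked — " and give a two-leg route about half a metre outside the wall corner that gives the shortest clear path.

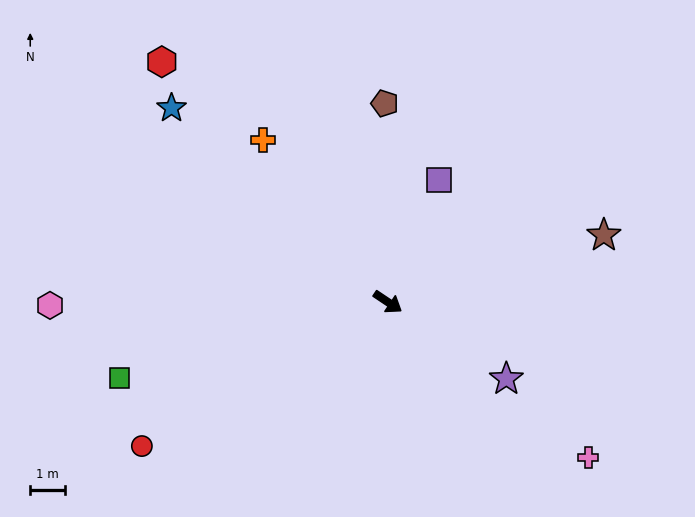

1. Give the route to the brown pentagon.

turn left 125°, forward 5.7 m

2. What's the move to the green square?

turn right 130°, forward 8.1 m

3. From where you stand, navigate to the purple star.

forward 4.1 m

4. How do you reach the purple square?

turn left 101°, forward 3.8 m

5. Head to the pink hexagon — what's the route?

turn right 146°, forward 9.7 m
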